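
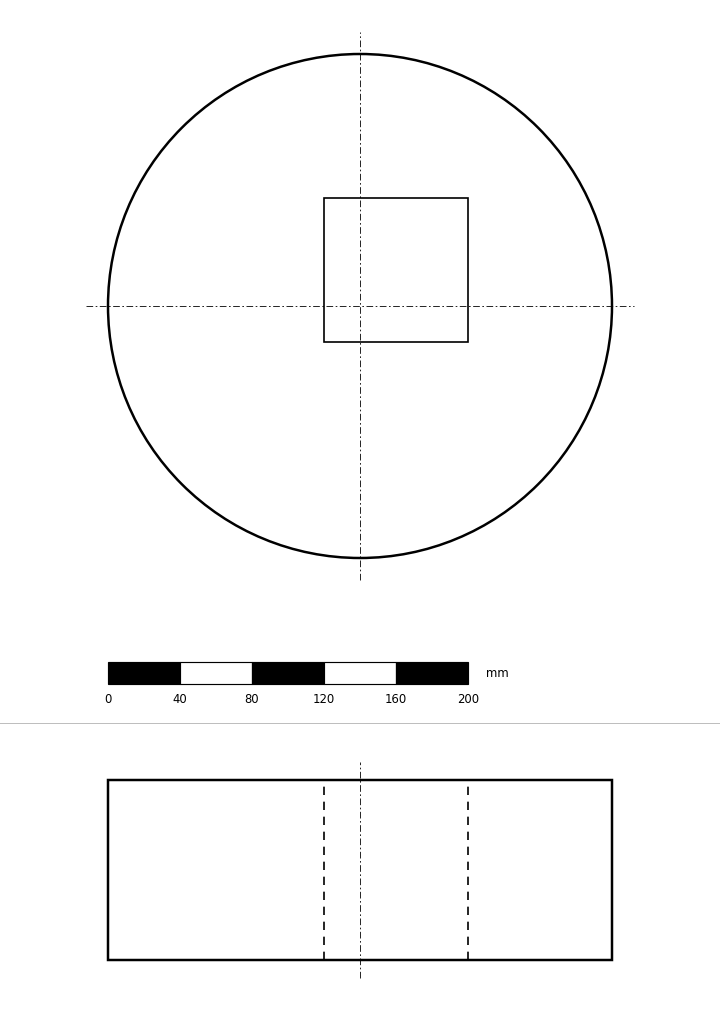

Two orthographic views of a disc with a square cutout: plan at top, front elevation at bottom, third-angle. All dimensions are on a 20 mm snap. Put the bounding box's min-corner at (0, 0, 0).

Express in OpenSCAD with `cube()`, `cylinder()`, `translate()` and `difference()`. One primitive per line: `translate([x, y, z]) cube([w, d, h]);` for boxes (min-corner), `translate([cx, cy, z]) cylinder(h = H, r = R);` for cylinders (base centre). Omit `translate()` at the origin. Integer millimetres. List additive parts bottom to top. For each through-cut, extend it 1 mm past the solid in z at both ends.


difference() {
  translate([140, 140, 0]) cylinder(h = 100, r = 140);
  translate([120, 120, -1]) cube([80, 80, 102]);
}


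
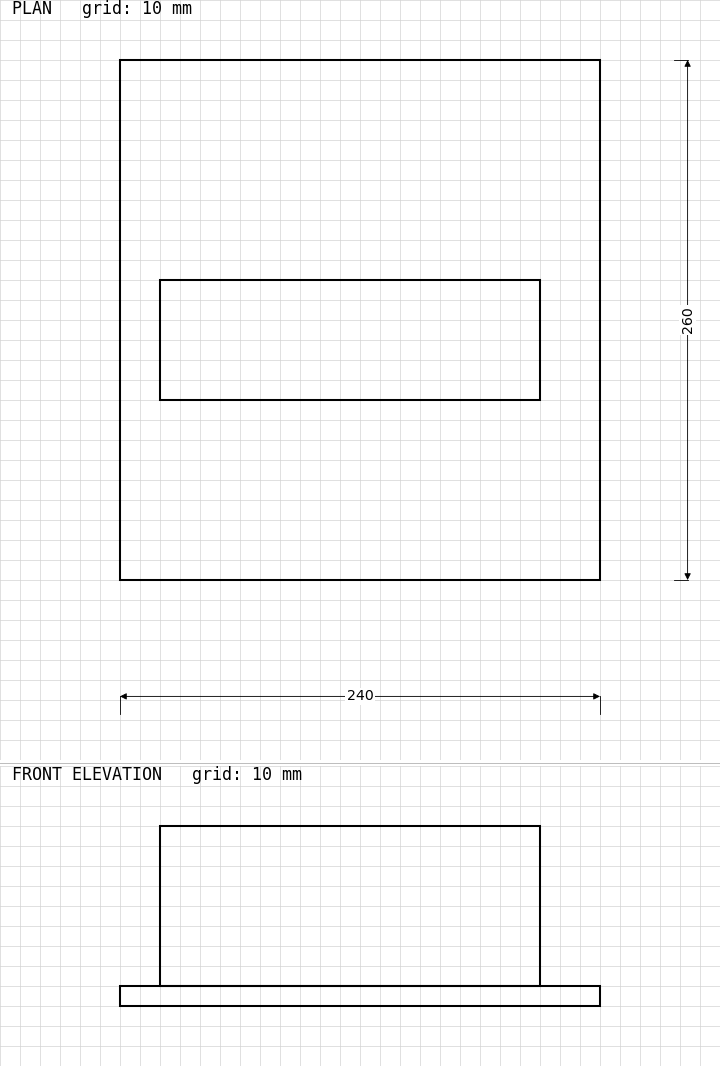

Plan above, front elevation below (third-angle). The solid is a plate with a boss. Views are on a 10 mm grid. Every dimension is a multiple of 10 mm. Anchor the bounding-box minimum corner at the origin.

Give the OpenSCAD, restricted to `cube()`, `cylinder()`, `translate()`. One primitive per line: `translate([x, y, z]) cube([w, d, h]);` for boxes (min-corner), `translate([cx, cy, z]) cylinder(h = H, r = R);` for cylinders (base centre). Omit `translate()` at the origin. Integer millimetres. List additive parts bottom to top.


cube([240, 260, 10]);
translate([20, 90, 10]) cube([190, 60, 80]);


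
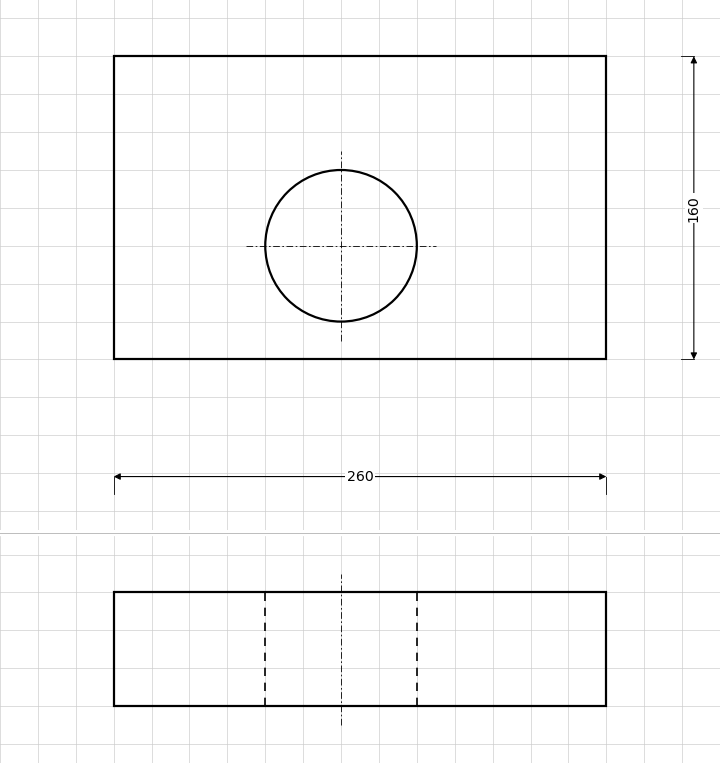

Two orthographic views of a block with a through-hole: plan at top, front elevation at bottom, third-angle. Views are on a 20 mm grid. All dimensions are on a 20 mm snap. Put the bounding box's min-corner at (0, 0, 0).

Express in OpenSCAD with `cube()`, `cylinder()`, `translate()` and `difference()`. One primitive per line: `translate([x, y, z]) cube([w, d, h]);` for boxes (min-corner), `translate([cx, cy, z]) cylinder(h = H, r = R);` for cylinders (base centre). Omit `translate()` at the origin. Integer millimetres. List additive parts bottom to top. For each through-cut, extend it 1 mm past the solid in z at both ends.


difference() {
  cube([260, 160, 60]);
  translate([120, 60, -1]) cylinder(h = 62, r = 40);
}


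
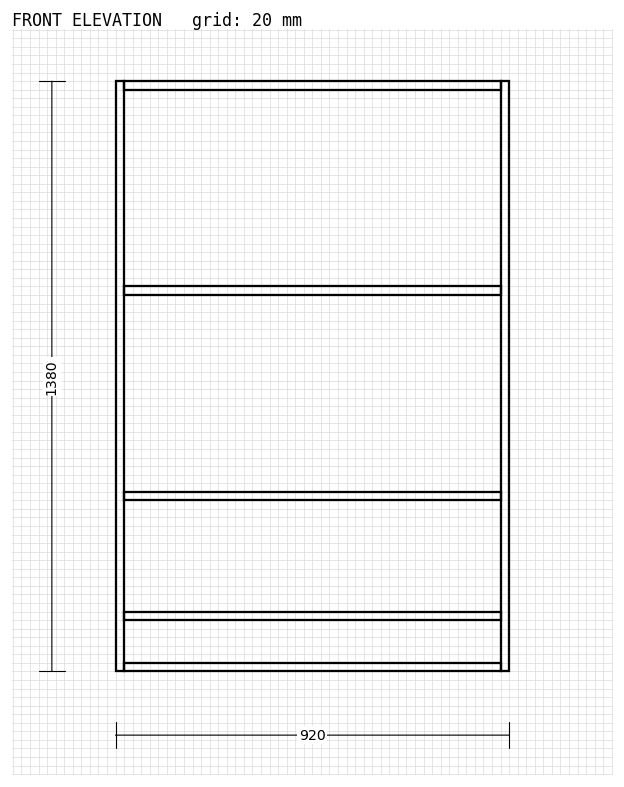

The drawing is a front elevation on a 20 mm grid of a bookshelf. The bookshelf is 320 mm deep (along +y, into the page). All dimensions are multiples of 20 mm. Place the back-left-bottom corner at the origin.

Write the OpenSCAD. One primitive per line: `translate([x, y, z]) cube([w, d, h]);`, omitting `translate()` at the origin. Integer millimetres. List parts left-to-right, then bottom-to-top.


cube([20, 320, 1380]);
translate([20, 0, 0]) cube([880, 320, 20]);
translate([20, 0, 120]) cube([880, 320, 20]);
translate([20, 0, 400]) cube([880, 320, 20]);
translate([20, 0, 880]) cube([880, 320, 20]);
translate([20, 0, 1360]) cube([880, 320, 20]);
translate([900, 0, 0]) cube([20, 320, 1380]);


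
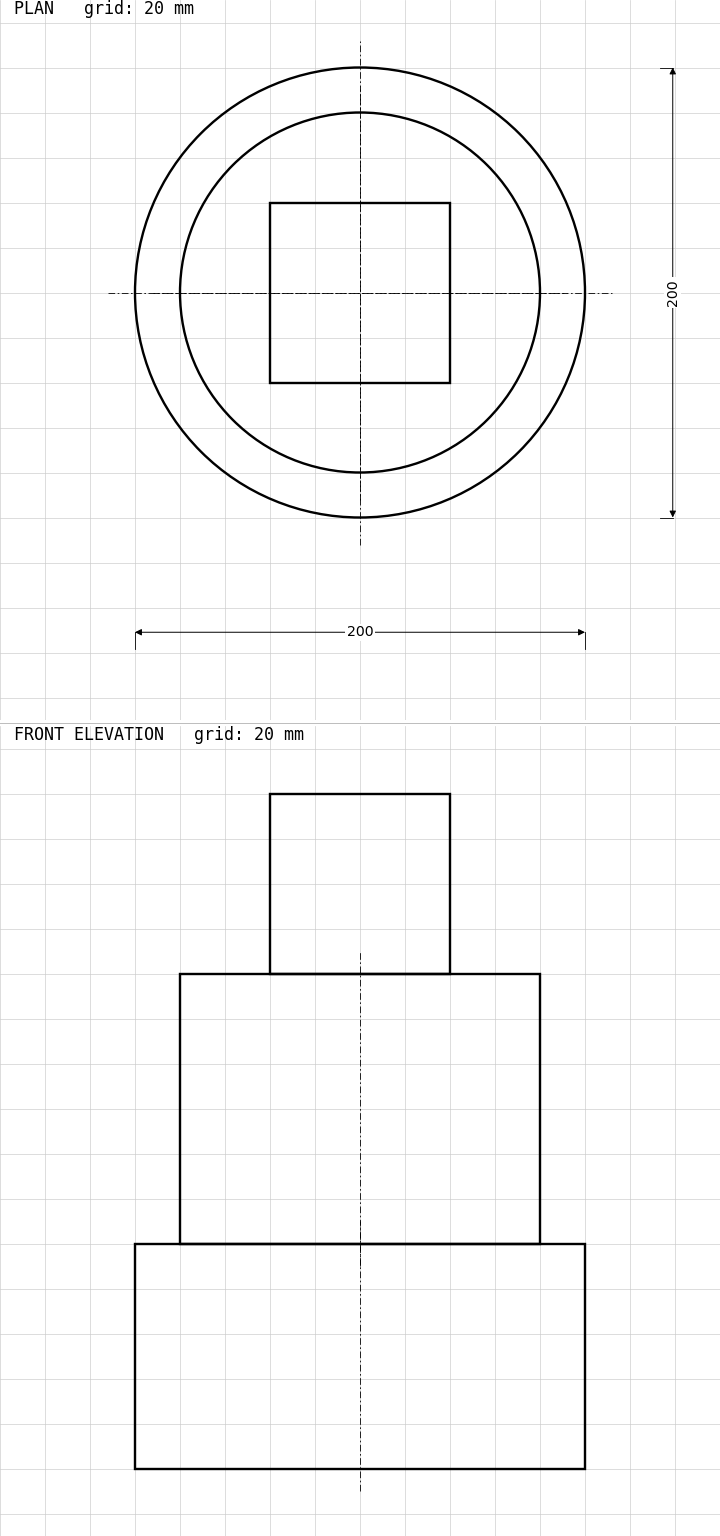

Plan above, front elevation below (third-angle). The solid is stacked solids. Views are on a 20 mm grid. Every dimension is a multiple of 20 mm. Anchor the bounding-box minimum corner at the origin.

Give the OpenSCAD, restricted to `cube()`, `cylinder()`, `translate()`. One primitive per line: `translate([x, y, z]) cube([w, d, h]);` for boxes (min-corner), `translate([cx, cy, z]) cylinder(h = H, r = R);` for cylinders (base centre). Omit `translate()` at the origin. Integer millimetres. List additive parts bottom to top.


translate([100, 100, 0]) cylinder(h = 100, r = 100);
translate([100, 100, 100]) cylinder(h = 120, r = 80);
translate([60, 60, 220]) cube([80, 80, 80]);


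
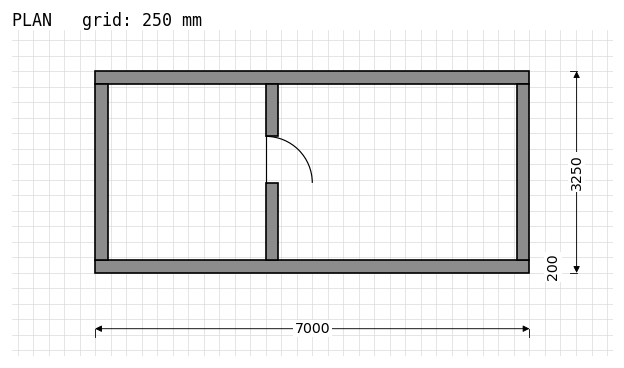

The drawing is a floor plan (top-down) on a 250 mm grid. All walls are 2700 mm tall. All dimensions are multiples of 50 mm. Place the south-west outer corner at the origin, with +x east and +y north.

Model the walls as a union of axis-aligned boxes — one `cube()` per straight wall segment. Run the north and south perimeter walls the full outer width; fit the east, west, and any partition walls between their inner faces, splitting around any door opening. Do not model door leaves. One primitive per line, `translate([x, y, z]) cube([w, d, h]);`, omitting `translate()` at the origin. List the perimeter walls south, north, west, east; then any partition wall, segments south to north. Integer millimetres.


cube([7000, 200, 2700]);
translate([0, 3050, 0]) cube([7000, 200, 2700]);
translate([0, 200, 0]) cube([200, 2850, 2700]);
translate([6800, 200, 0]) cube([200, 2850, 2700]);
translate([2750, 200, 0]) cube([200, 1250, 2700]);
translate([2750, 2200, 0]) cube([200, 850, 2700]);


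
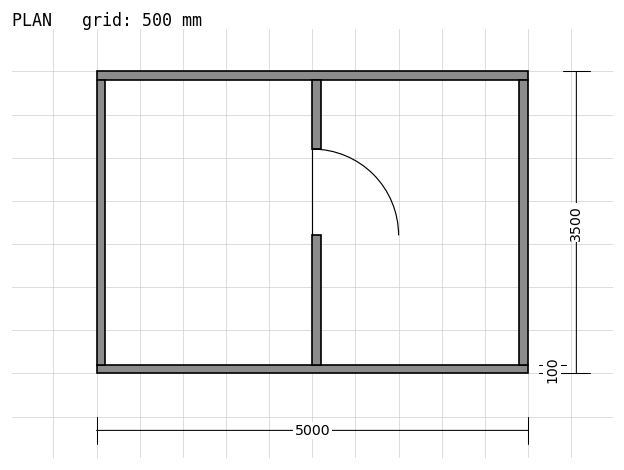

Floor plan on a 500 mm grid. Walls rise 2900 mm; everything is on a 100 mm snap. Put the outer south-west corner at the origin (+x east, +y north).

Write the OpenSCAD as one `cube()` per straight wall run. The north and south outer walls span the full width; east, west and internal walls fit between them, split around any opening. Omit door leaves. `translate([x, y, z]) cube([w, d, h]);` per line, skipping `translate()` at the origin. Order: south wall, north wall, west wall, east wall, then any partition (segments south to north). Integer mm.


cube([5000, 100, 2900]);
translate([0, 3400, 0]) cube([5000, 100, 2900]);
translate([0, 100, 0]) cube([100, 3300, 2900]);
translate([4900, 100, 0]) cube([100, 3300, 2900]);
translate([2500, 100, 0]) cube([100, 1500, 2900]);
translate([2500, 2600, 0]) cube([100, 800, 2900]);


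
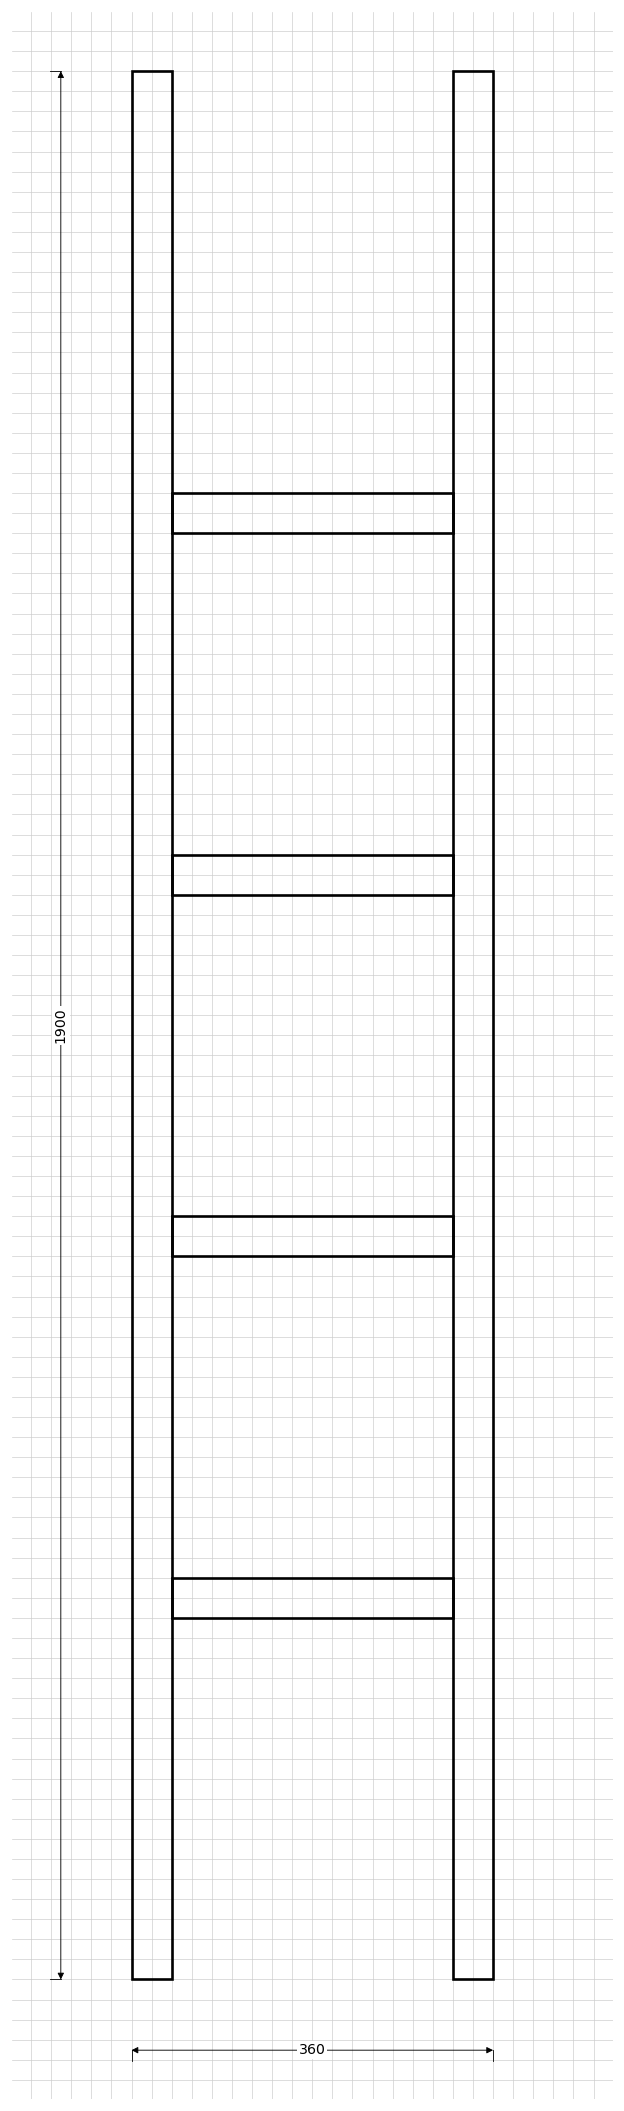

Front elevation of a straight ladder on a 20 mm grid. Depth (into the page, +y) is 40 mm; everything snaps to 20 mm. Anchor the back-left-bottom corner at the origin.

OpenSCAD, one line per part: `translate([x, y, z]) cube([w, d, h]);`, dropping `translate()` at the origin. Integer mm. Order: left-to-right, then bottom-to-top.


cube([40, 40, 1900]);
translate([40, 0, 360]) cube([280, 40, 40]);
translate([40, 0, 720]) cube([280, 40, 40]);
translate([40, 0, 1080]) cube([280, 40, 40]);
translate([40, 0, 1440]) cube([280, 40, 40]);
translate([320, 0, 0]) cube([40, 40, 1900]);


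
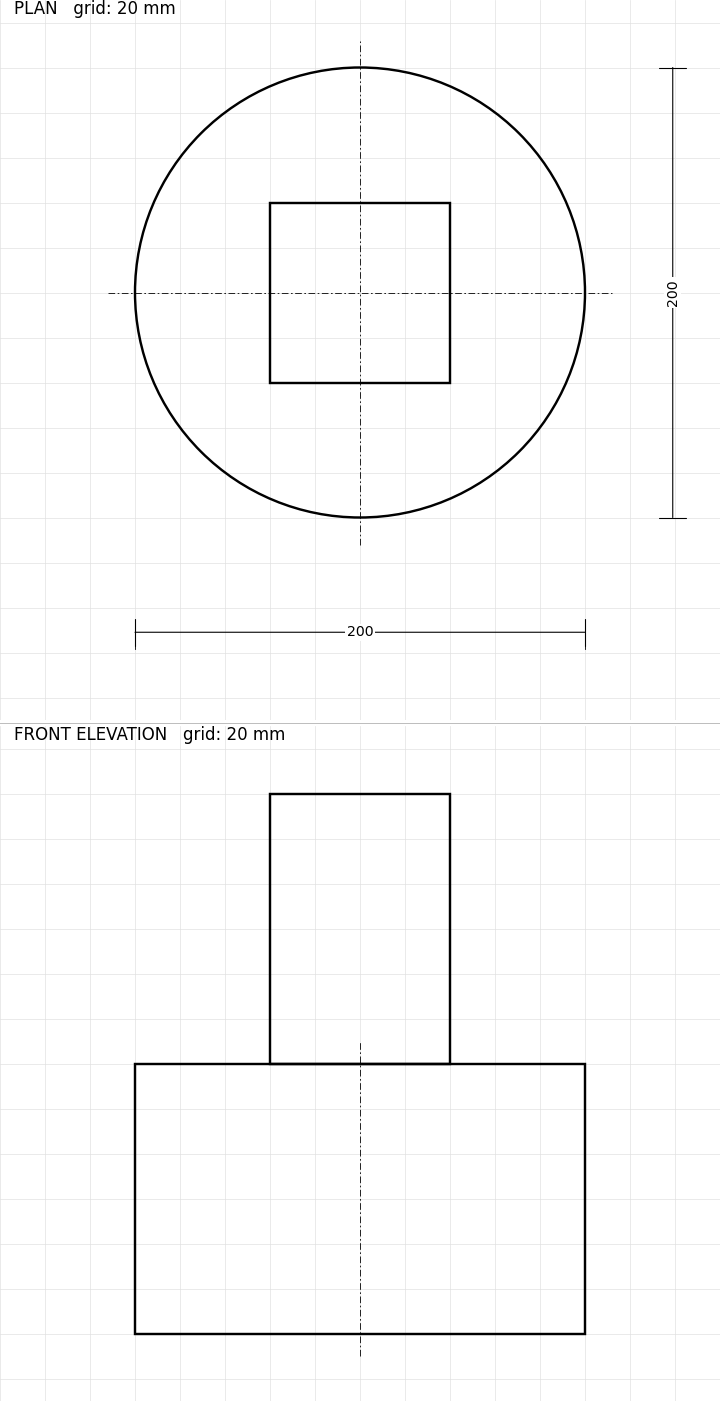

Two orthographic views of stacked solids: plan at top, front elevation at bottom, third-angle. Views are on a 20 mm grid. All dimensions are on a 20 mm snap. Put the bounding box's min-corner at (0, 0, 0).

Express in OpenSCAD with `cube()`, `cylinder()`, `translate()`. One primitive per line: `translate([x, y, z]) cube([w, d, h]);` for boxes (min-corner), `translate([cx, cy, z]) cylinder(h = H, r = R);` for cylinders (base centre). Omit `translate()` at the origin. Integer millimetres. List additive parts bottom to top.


translate([100, 100, 0]) cylinder(h = 120, r = 100);
translate([60, 60, 120]) cube([80, 80, 120]);


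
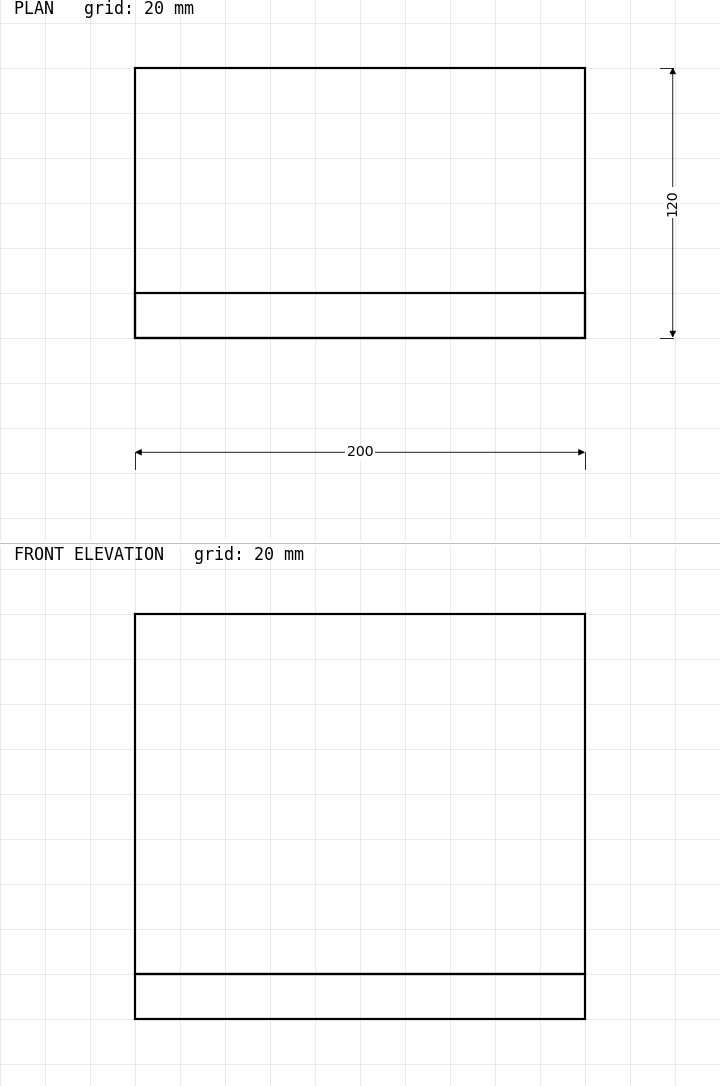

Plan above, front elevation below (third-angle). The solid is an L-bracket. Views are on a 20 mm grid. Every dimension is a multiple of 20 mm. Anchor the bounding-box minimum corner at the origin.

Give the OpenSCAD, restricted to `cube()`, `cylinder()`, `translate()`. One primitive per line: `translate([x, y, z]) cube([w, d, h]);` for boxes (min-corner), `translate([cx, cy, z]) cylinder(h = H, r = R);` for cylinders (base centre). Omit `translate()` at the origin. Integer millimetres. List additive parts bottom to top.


cube([200, 120, 20]);
translate([0, 0, 20]) cube([200, 20, 160]);


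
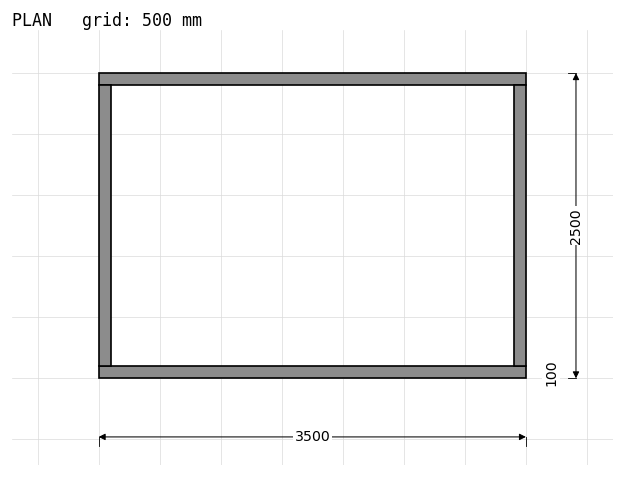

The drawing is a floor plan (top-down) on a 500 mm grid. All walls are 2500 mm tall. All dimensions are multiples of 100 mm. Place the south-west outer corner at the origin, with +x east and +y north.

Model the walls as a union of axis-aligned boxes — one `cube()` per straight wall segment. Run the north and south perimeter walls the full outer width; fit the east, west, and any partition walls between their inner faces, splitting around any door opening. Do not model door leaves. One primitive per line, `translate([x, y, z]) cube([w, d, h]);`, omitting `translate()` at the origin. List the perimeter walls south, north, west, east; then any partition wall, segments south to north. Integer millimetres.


cube([3500, 100, 2500]);
translate([0, 2400, 0]) cube([3500, 100, 2500]);
translate([0, 100, 0]) cube([100, 2300, 2500]);
translate([3400, 100, 0]) cube([100, 2300, 2500]);


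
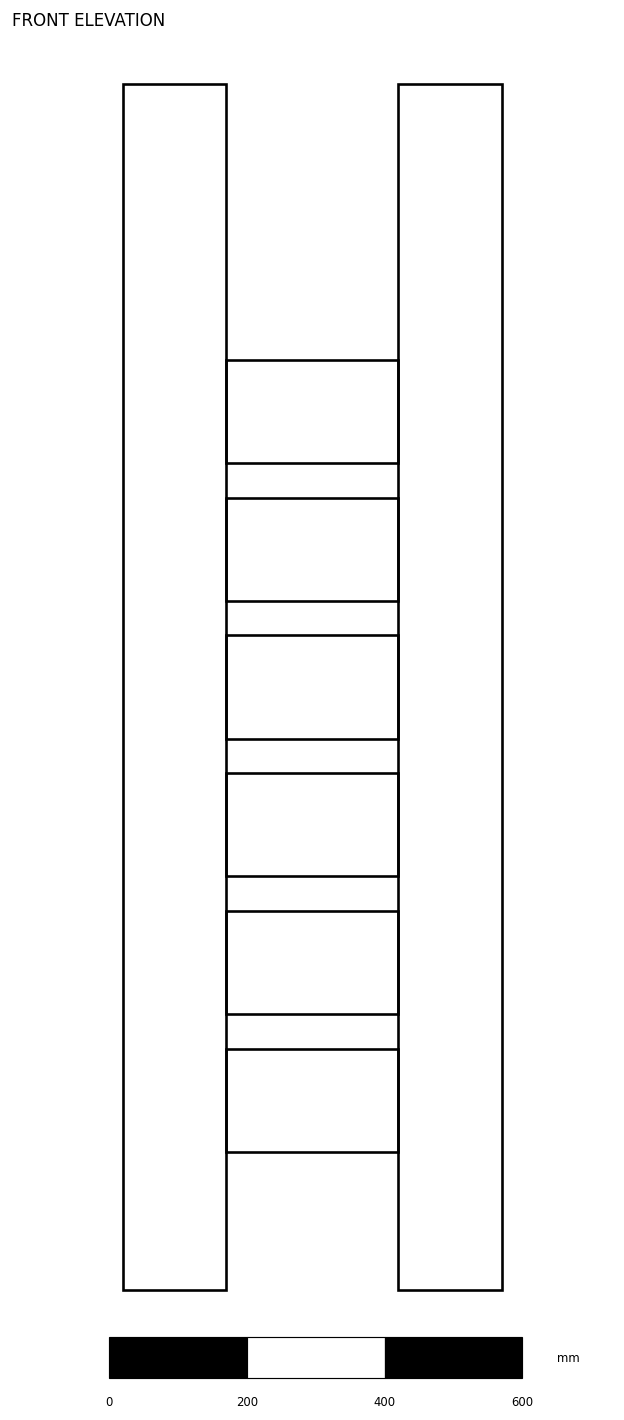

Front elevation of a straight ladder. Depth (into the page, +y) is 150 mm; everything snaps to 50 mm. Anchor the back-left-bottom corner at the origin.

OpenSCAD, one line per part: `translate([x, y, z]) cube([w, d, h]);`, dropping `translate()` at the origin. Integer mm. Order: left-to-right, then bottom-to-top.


cube([150, 150, 1750]);
translate([150, 0, 200]) cube([250, 150, 150]);
translate([150, 0, 400]) cube([250, 150, 150]);
translate([150, 0, 600]) cube([250, 150, 150]);
translate([150, 0, 800]) cube([250, 150, 150]);
translate([150, 0, 1000]) cube([250, 150, 150]);
translate([150, 0, 1200]) cube([250, 150, 150]);
translate([400, 0, 0]) cube([150, 150, 1750]);


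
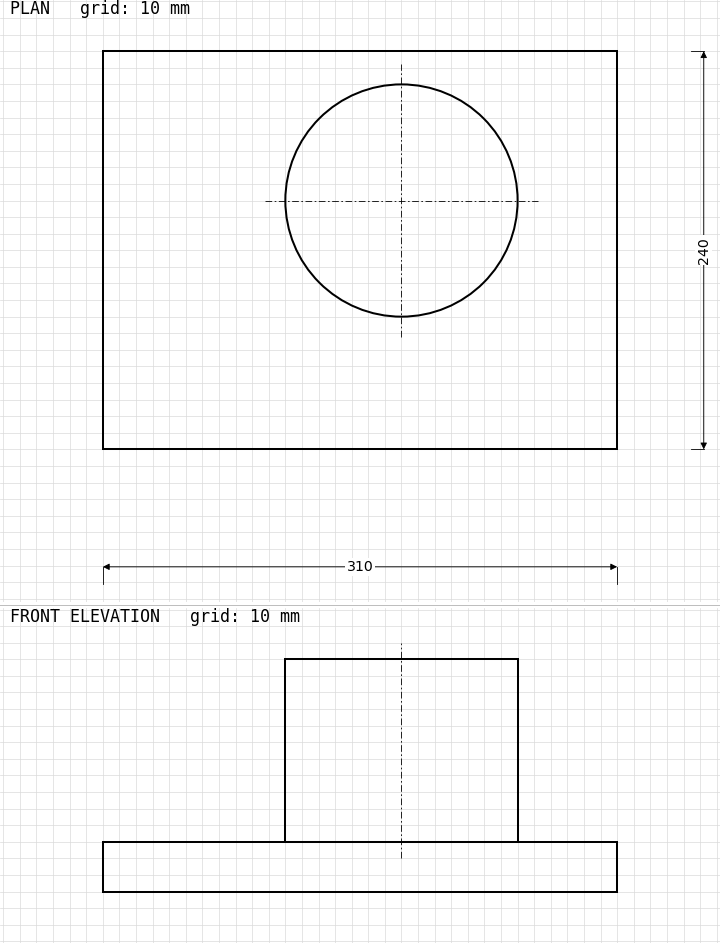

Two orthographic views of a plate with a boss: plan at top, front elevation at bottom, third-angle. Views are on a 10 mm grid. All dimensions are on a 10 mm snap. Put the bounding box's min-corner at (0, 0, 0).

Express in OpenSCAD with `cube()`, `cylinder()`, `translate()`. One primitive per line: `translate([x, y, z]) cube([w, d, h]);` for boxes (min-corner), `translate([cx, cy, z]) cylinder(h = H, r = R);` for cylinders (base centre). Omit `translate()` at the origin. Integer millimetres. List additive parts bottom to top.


cube([310, 240, 30]);
translate([180, 150, 30]) cylinder(h = 110, r = 70);


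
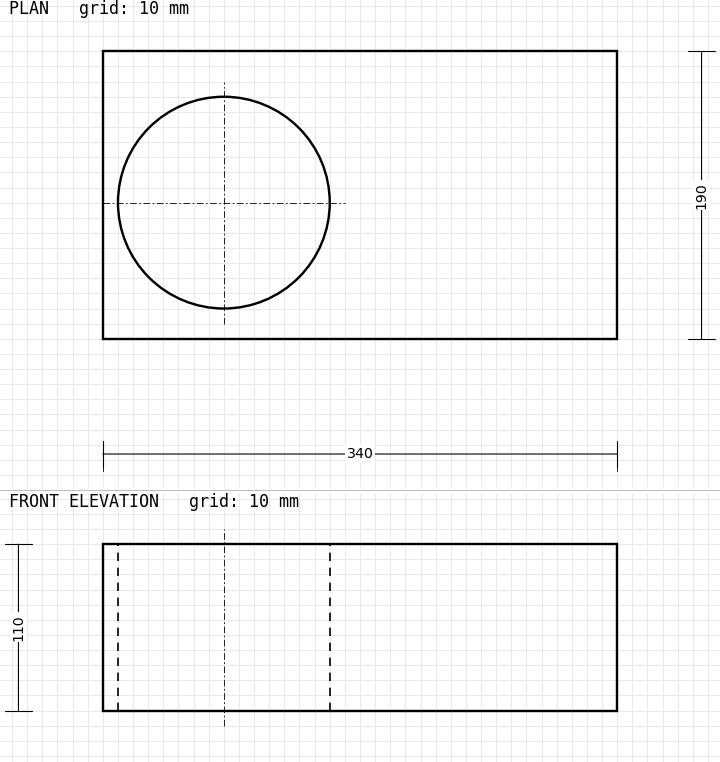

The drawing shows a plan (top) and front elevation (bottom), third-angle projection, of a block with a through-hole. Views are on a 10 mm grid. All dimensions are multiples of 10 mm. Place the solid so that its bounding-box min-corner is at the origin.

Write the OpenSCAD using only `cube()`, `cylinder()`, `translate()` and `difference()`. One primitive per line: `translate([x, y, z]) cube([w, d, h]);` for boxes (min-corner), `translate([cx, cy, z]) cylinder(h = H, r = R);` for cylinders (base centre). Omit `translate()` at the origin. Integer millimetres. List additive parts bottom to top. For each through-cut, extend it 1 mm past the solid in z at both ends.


difference() {
  cube([340, 190, 110]);
  translate([80, 90, -1]) cylinder(h = 112, r = 70);
}


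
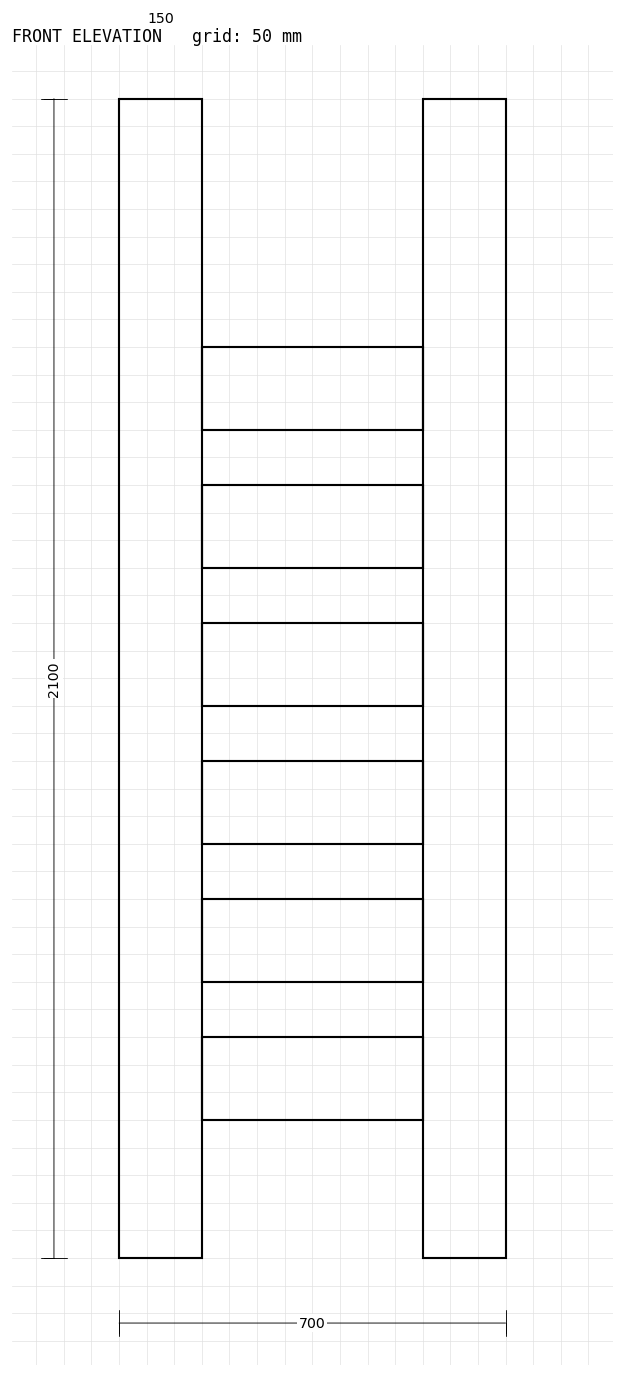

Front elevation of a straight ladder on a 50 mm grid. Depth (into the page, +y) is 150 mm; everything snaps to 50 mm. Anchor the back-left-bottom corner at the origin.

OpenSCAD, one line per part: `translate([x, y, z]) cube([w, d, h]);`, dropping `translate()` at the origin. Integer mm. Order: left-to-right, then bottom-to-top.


cube([150, 150, 2100]);
translate([150, 0, 250]) cube([400, 150, 150]);
translate([150, 0, 500]) cube([400, 150, 150]);
translate([150, 0, 750]) cube([400, 150, 150]);
translate([150, 0, 1000]) cube([400, 150, 150]);
translate([150, 0, 1250]) cube([400, 150, 150]);
translate([150, 0, 1500]) cube([400, 150, 150]);
translate([550, 0, 0]) cube([150, 150, 2100]);


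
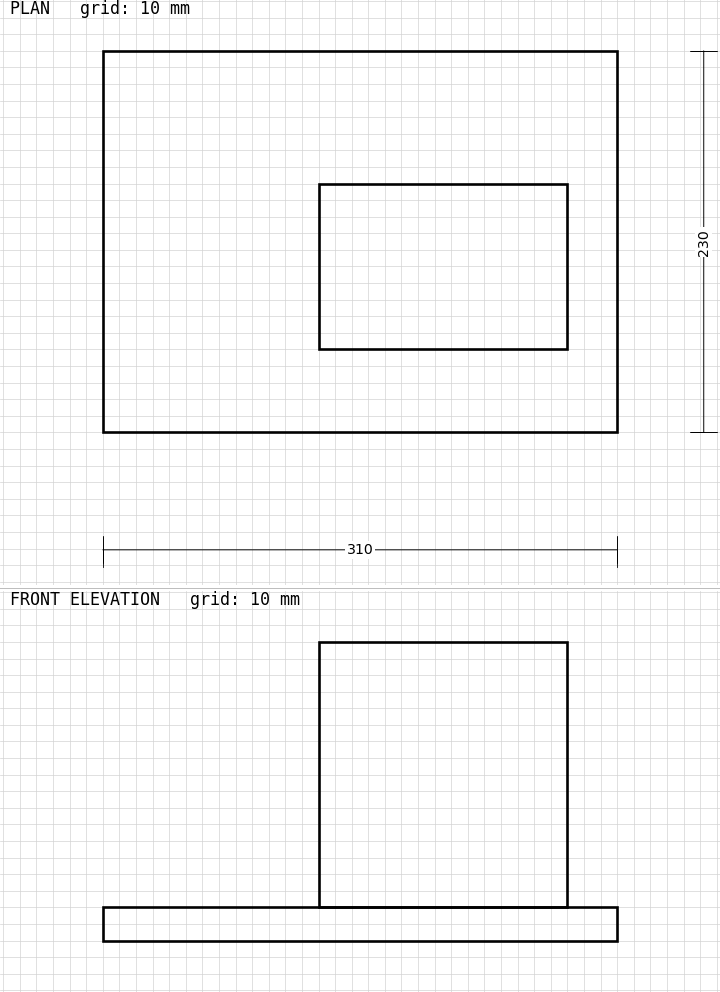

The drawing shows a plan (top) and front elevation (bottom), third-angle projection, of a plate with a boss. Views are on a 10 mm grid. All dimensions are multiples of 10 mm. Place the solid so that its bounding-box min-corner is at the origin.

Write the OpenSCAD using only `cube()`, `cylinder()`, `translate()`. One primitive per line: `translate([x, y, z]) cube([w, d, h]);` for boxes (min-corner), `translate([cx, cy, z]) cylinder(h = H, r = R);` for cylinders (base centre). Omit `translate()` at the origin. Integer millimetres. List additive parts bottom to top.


cube([310, 230, 20]);
translate([130, 50, 20]) cube([150, 100, 160]);


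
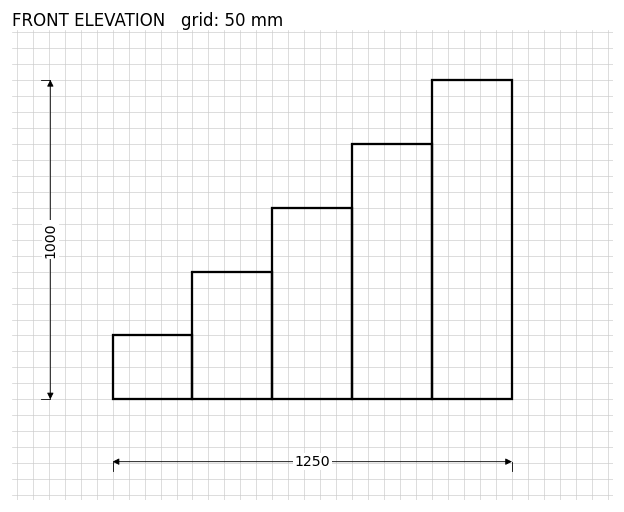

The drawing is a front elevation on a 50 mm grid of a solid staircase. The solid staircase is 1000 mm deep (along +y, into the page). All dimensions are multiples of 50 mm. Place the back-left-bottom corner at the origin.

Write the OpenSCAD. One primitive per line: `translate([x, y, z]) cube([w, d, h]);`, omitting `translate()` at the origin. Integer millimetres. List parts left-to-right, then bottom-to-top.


cube([250, 1000, 200]);
translate([250, 0, 0]) cube([250, 1000, 400]);
translate([500, 0, 0]) cube([250, 1000, 600]);
translate([750, 0, 0]) cube([250, 1000, 800]);
translate([1000, 0, 0]) cube([250, 1000, 1000]);


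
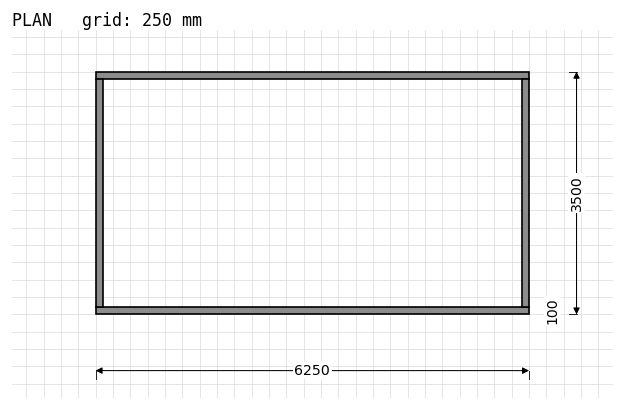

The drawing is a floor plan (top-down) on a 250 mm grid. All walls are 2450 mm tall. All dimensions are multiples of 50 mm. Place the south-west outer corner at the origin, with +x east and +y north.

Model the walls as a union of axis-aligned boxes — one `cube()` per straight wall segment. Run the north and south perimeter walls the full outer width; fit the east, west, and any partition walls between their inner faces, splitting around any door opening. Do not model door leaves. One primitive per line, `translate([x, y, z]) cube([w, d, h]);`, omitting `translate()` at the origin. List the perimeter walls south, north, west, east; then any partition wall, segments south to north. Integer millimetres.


cube([6250, 100, 2450]);
translate([0, 3400, 0]) cube([6250, 100, 2450]);
translate([0, 100, 0]) cube([100, 3300, 2450]);
translate([6150, 100, 0]) cube([100, 3300, 2450]);


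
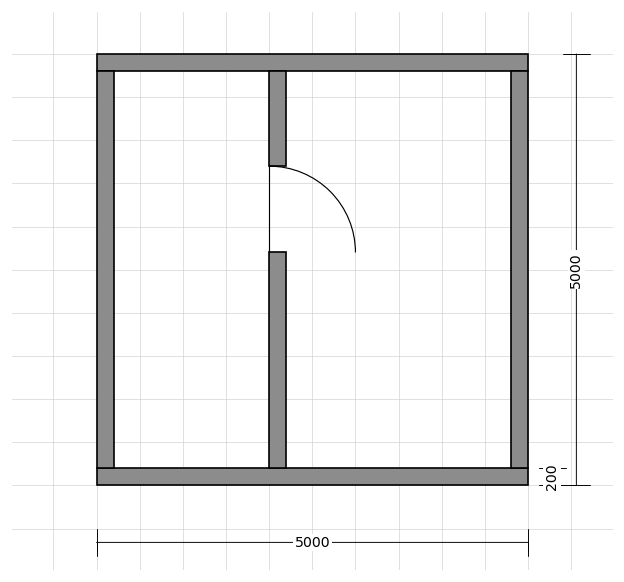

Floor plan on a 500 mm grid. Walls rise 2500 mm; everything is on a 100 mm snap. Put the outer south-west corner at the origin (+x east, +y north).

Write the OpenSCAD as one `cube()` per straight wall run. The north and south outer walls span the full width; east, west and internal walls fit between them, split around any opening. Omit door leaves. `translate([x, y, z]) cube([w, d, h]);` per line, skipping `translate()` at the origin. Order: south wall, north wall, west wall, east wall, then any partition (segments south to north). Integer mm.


cube([5000, 200, 2500]);
translate([0, 4800, 0]) cube([5000, 200, 2500]);
translate([0, 200, 0]) cube([200, 4600, 2500]);
translate([4800, 200, 0]) cube([200, 4600, 2500]);
translate([2000, 200, 0]) cube([200, 2500, 2500]);
translate([2000, 3700, 0]) cube([200, 1100, 2500]);


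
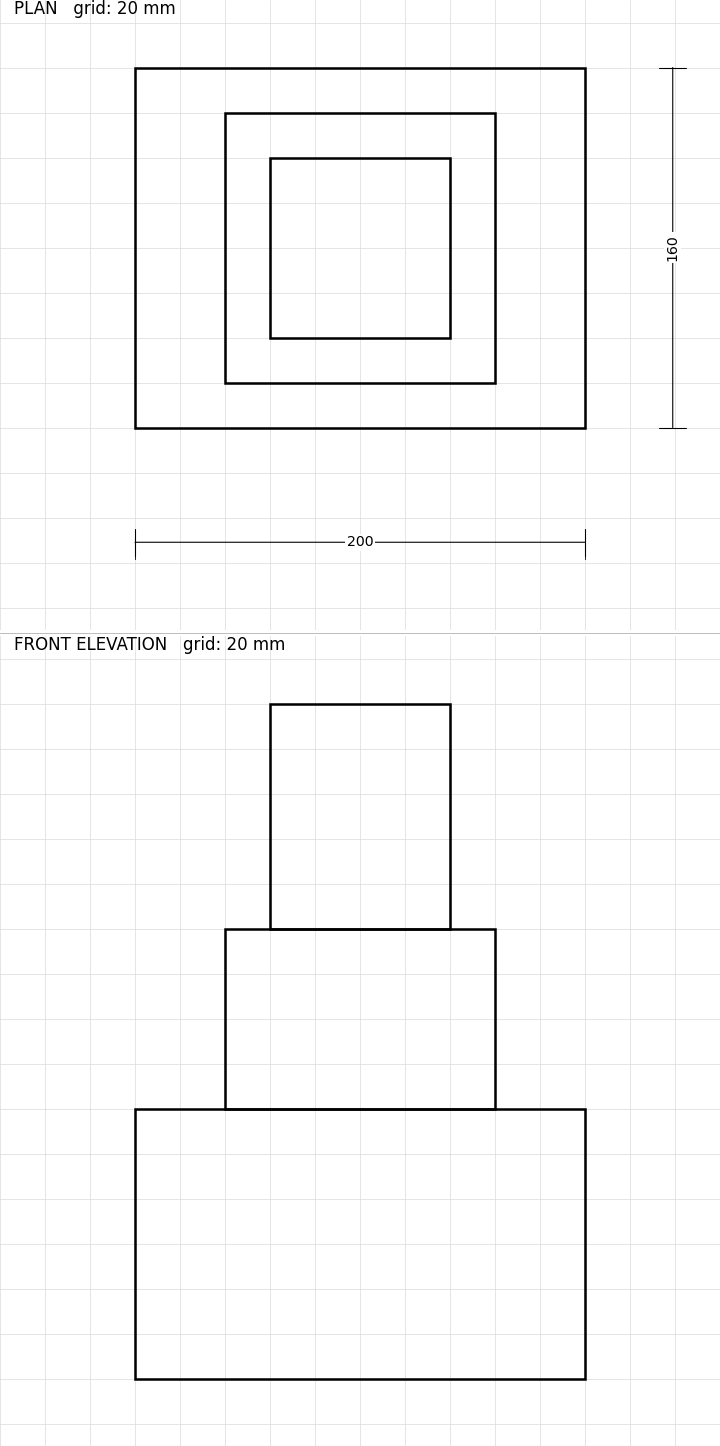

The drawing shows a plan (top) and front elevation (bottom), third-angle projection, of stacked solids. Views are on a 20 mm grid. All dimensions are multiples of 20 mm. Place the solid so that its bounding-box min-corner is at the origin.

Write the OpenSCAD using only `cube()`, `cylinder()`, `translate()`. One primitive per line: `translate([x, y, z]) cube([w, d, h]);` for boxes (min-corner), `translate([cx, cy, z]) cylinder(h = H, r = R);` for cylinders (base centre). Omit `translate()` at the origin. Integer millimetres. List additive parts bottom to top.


cube([200, 160, 120]);
translate([40, 20, 120]) cube([120, 120, 80]);
translate([60, 40, 200]) cube([80, 80, 100]);


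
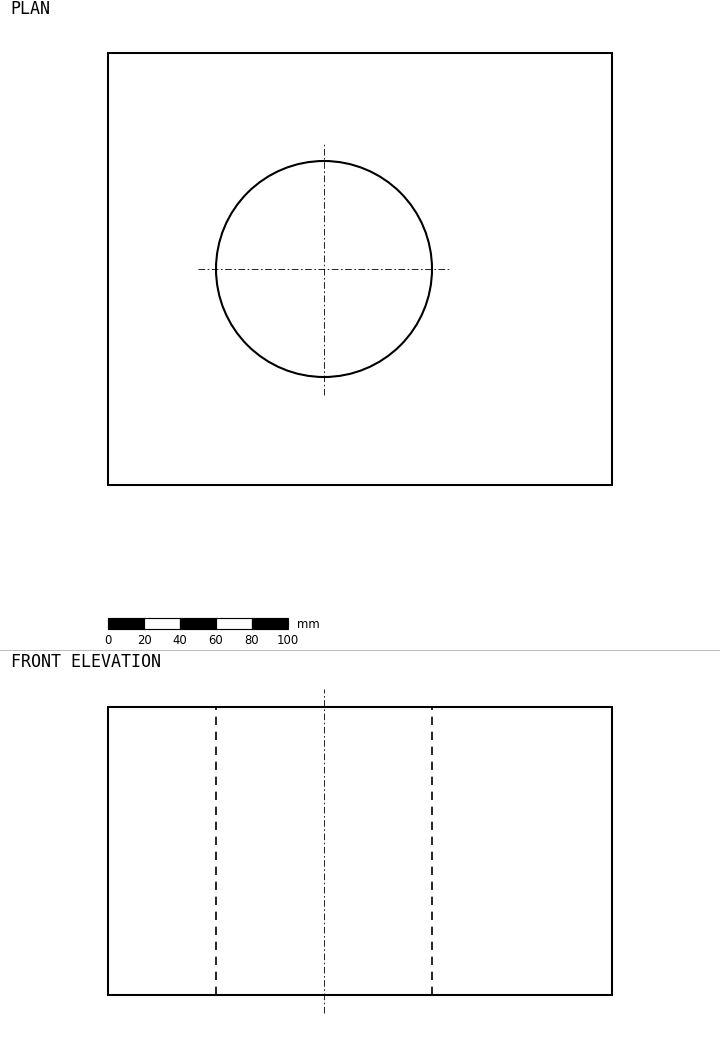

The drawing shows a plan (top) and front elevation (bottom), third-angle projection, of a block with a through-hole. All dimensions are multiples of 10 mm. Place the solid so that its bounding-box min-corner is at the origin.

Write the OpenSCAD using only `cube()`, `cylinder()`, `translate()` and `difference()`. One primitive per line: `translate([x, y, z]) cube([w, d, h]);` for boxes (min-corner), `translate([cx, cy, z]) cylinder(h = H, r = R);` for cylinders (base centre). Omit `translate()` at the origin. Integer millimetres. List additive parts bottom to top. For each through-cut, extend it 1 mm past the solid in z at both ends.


difference() {
  cube([280, 240, 160]);
  translate([120, 120, -1]) cylinder(h = 162, r = 60);
}


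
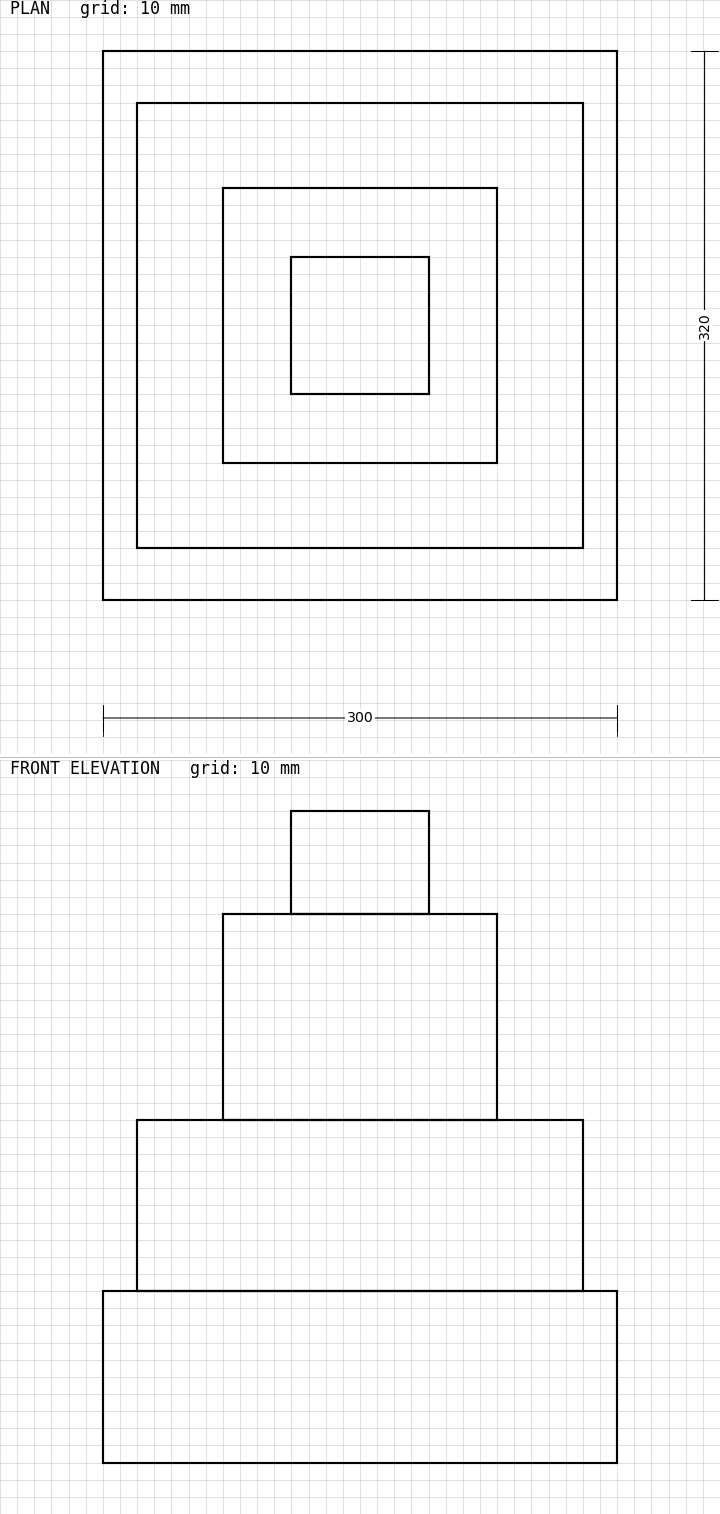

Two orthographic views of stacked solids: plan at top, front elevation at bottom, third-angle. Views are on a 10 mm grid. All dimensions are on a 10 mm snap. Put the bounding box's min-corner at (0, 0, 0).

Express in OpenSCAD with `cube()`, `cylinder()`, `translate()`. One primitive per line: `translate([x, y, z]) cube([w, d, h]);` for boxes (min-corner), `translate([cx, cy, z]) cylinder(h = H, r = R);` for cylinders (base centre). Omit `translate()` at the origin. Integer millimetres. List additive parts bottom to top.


cube([300, 320, 100]);
translate([20, 30, 100]) cube([260, 260, 100]);
translate([70, 80, 200]) cube([160, 160, 120]);
translate([110, 120, 320]) cube([80, 80, 60]);


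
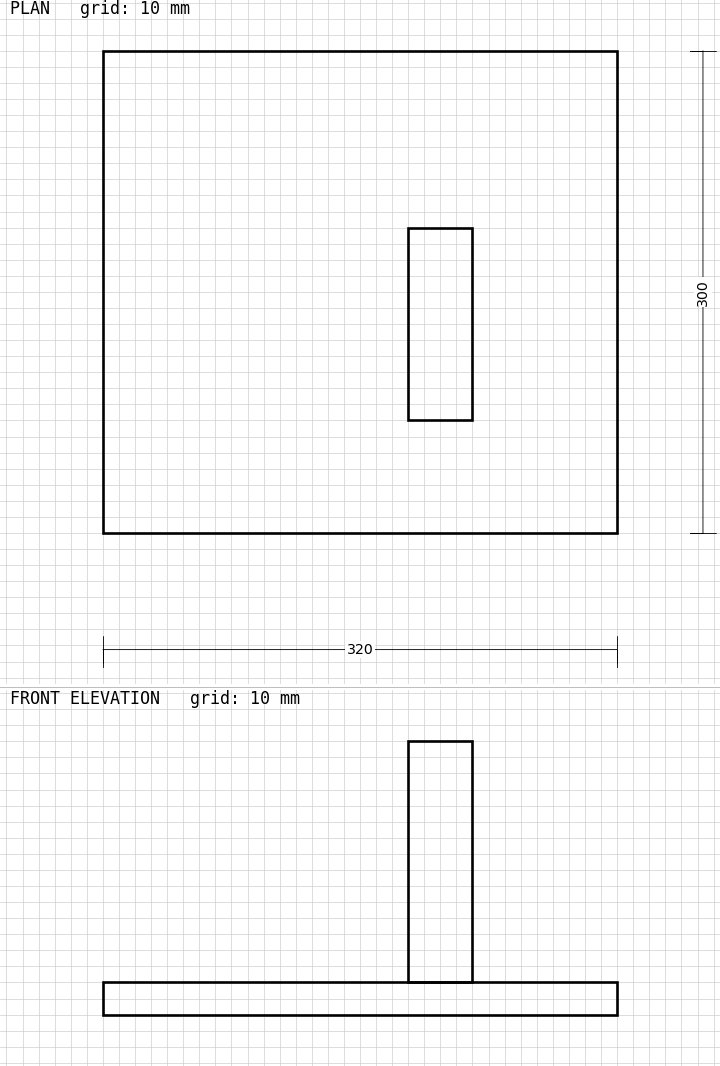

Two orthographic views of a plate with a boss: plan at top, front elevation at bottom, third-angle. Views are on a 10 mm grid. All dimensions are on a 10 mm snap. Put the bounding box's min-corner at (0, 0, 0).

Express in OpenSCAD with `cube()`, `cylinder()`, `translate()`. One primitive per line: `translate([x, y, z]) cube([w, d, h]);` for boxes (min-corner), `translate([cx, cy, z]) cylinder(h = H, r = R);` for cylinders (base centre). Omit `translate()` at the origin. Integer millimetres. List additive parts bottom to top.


cube([320, 300, 20]);
translate([190, 70, 20]) cube([40, 120, 150]);


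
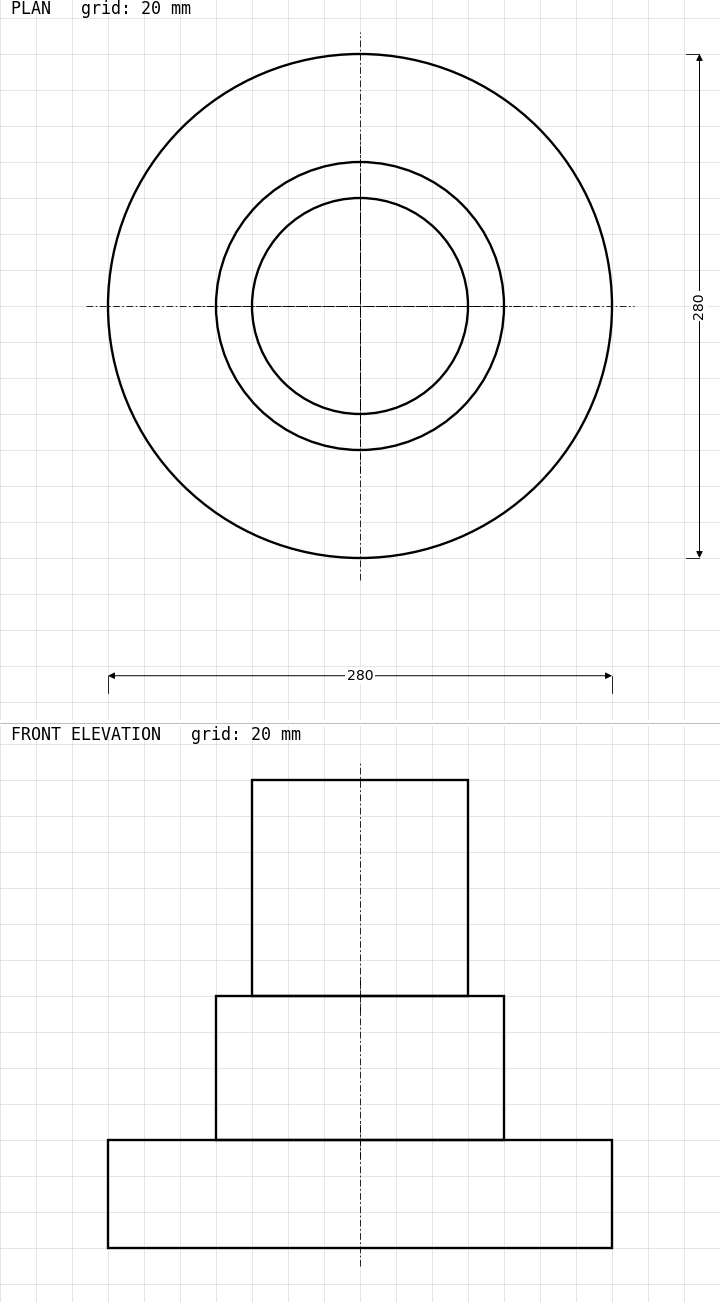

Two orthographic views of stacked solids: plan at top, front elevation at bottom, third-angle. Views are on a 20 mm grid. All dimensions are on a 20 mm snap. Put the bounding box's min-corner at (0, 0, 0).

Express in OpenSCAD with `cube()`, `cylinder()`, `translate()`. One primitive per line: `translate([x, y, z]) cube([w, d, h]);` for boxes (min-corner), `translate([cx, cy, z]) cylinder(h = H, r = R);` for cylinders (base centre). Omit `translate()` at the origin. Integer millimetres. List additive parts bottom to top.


translate([140, 140, 0]) cylinder(h = 60, r = 140);
translate([140, 140, 60]) cylinder(h = 80, r = 80);
translate([140, 140, 140]) cylinder(h = 120, r = 60);


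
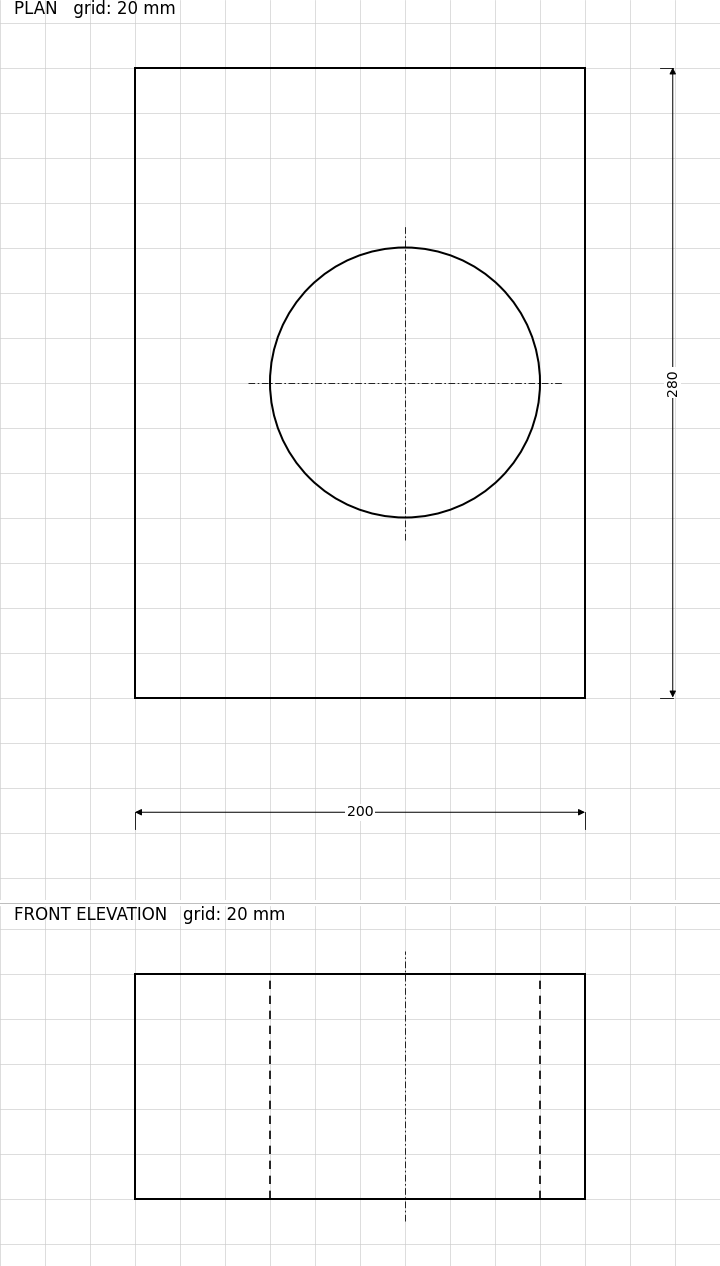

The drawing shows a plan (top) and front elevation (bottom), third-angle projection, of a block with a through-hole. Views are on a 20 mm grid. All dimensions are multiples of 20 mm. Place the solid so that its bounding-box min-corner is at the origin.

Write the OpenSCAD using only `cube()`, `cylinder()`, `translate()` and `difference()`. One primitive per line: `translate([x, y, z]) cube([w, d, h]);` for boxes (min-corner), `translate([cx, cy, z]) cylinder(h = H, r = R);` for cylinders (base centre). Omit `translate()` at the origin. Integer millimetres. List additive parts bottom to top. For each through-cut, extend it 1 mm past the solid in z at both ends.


difference() {
  cube([200, 280, 100]);
  translate([120, 140, -1]) cylinder(h = 102, r = 60);
}


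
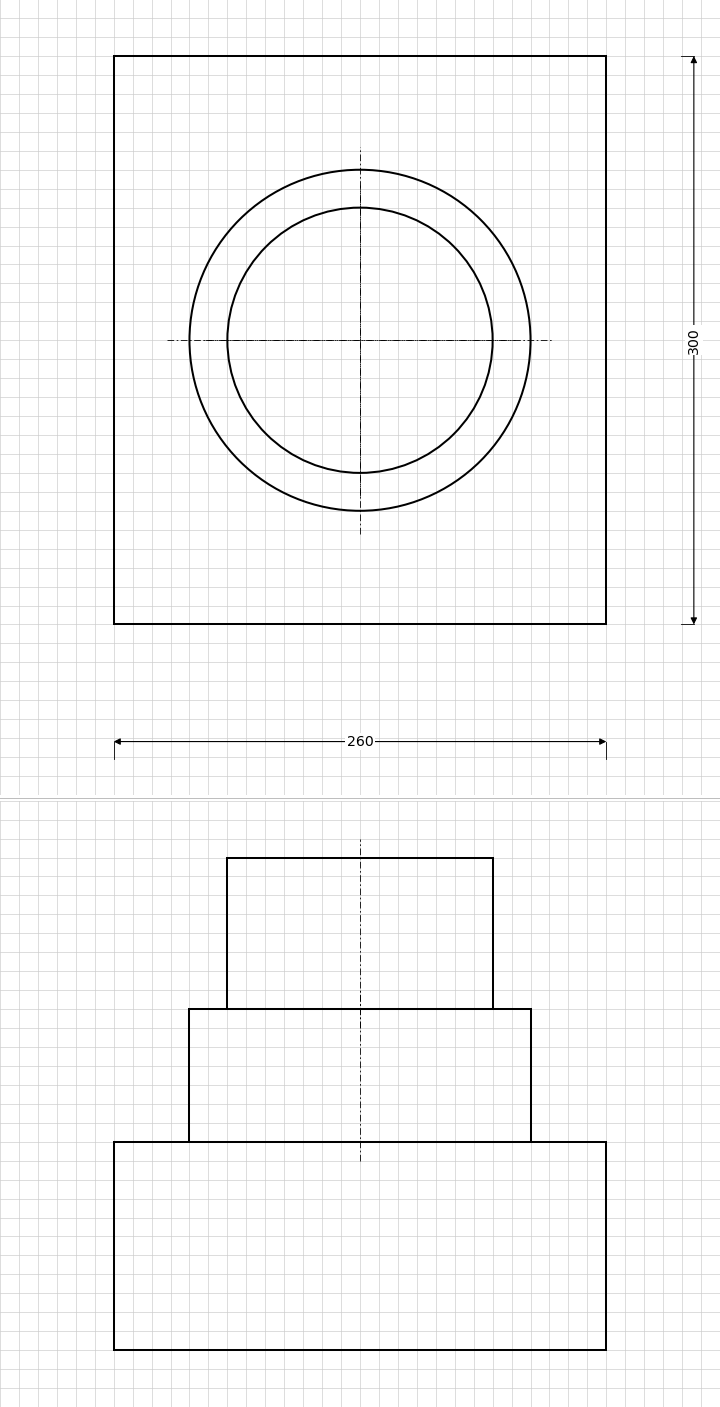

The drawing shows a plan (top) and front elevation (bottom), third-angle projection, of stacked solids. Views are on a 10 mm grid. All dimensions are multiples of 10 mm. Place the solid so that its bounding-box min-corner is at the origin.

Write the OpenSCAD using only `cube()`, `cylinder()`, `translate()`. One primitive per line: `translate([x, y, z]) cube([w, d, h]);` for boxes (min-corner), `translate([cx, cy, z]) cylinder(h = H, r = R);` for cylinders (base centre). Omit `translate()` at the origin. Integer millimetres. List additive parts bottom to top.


cube([260, 300, 110]);
translate([130, 150, 110]) cylinder(h = 70, r = 90);
translate([130, 150, 180]) cylinder(h = 80, r = 70);


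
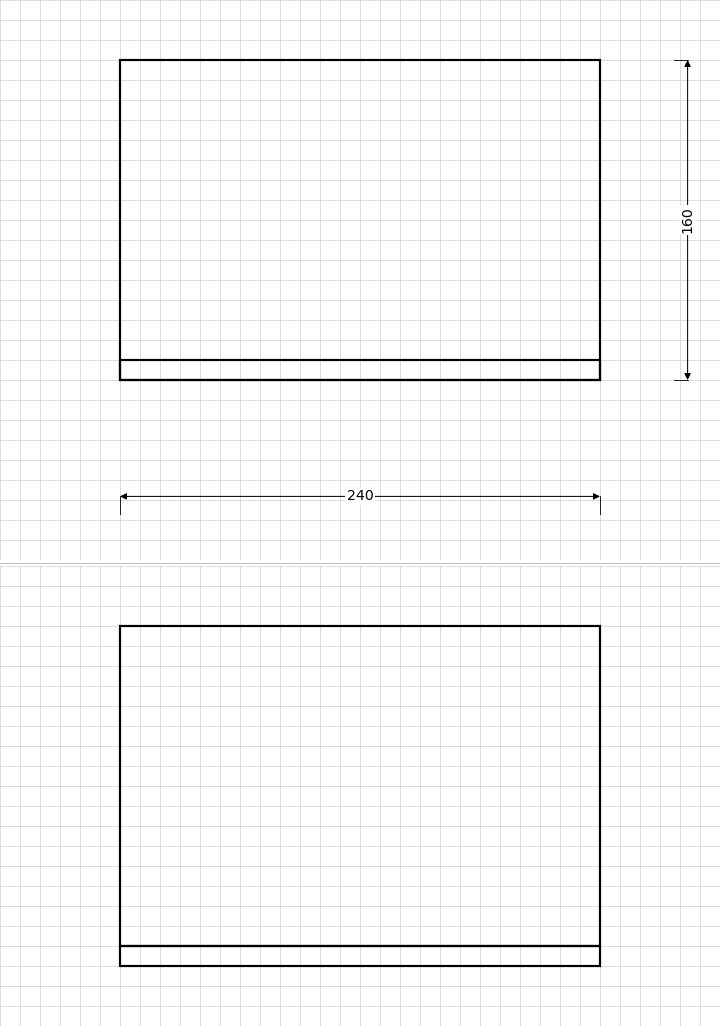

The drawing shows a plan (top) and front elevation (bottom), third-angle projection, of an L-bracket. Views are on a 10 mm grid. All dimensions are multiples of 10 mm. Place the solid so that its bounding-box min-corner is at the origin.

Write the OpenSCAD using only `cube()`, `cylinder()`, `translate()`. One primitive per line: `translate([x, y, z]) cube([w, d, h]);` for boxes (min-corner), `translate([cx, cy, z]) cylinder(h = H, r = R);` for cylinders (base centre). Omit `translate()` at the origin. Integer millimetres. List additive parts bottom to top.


cube([240, 160, 10]);
translate([0, 0, 10]) cube([240, 10, 160]);


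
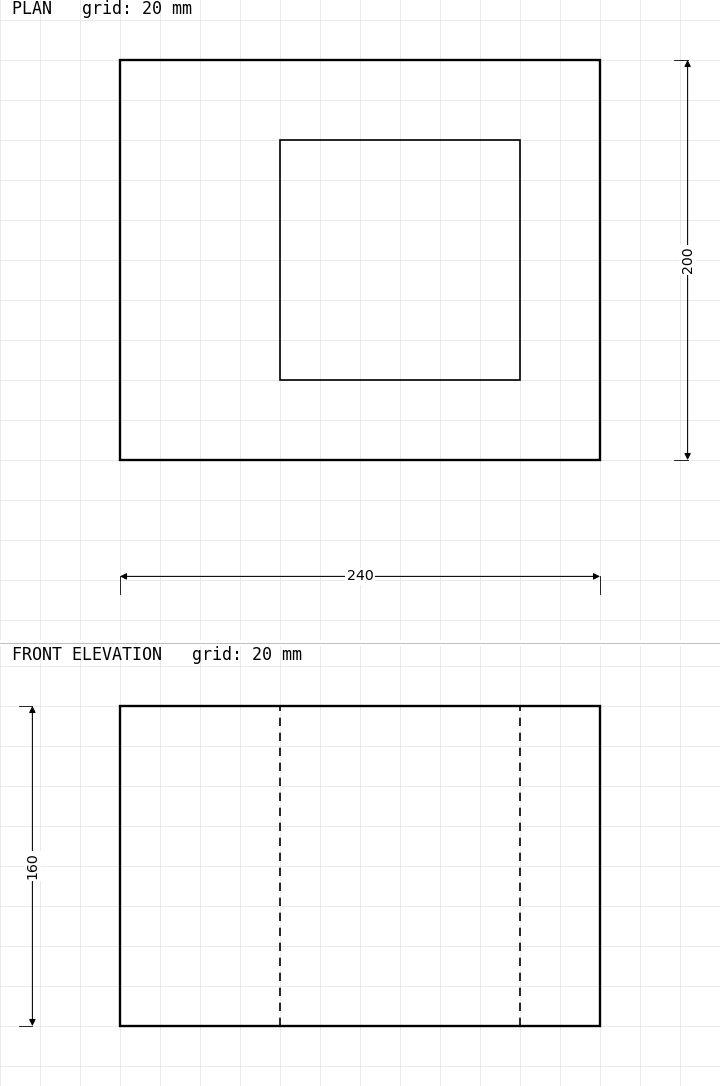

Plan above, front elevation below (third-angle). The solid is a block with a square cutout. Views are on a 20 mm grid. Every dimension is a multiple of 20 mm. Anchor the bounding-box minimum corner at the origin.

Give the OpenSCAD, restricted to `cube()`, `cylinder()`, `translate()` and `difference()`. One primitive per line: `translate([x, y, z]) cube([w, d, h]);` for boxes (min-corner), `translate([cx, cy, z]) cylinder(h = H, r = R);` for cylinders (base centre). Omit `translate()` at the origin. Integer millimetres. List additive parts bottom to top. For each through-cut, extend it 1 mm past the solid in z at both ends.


difference() {
  cube([240, 200, 160]);
  translate([80, 40, -1]) cube([120, 120, 162]);
}


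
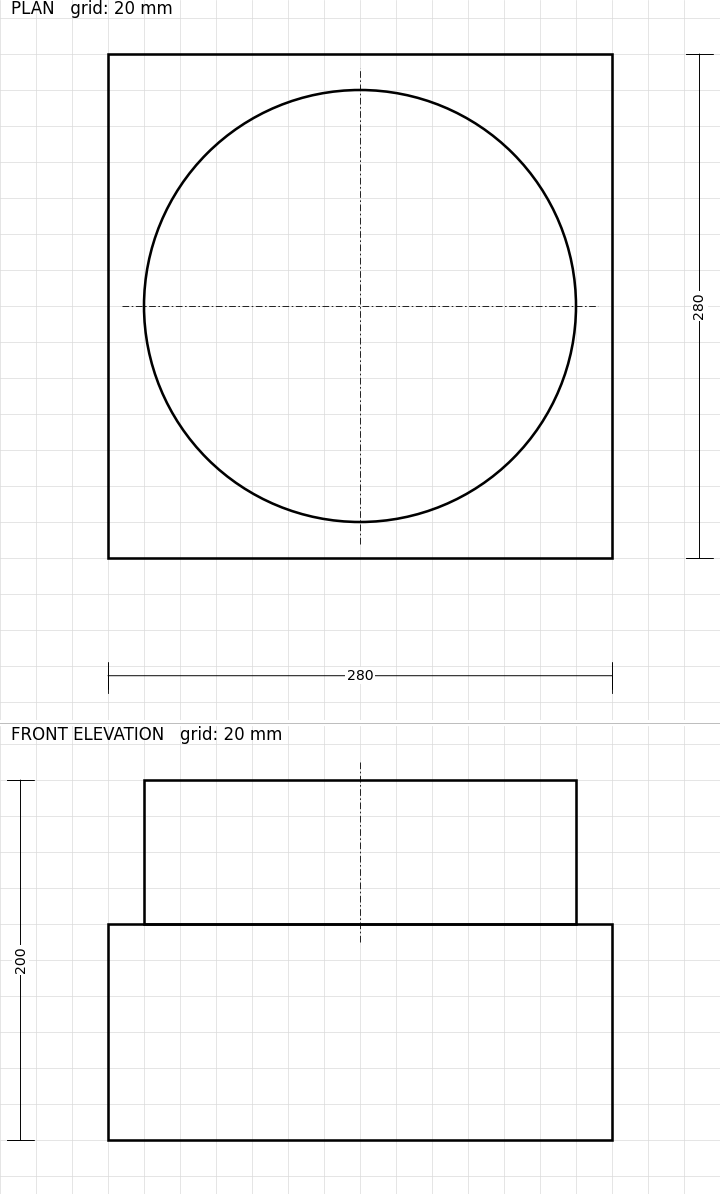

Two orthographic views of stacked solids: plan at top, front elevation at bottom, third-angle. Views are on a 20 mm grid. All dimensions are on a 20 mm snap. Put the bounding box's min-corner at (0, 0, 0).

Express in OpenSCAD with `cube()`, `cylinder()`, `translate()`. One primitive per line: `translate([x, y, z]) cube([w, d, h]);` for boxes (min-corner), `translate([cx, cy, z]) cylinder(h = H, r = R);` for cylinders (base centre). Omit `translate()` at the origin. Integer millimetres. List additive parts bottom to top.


cube([280, 280, 120]);
translate([140, 140, 120]) cylinder(h = 80, r = 120);


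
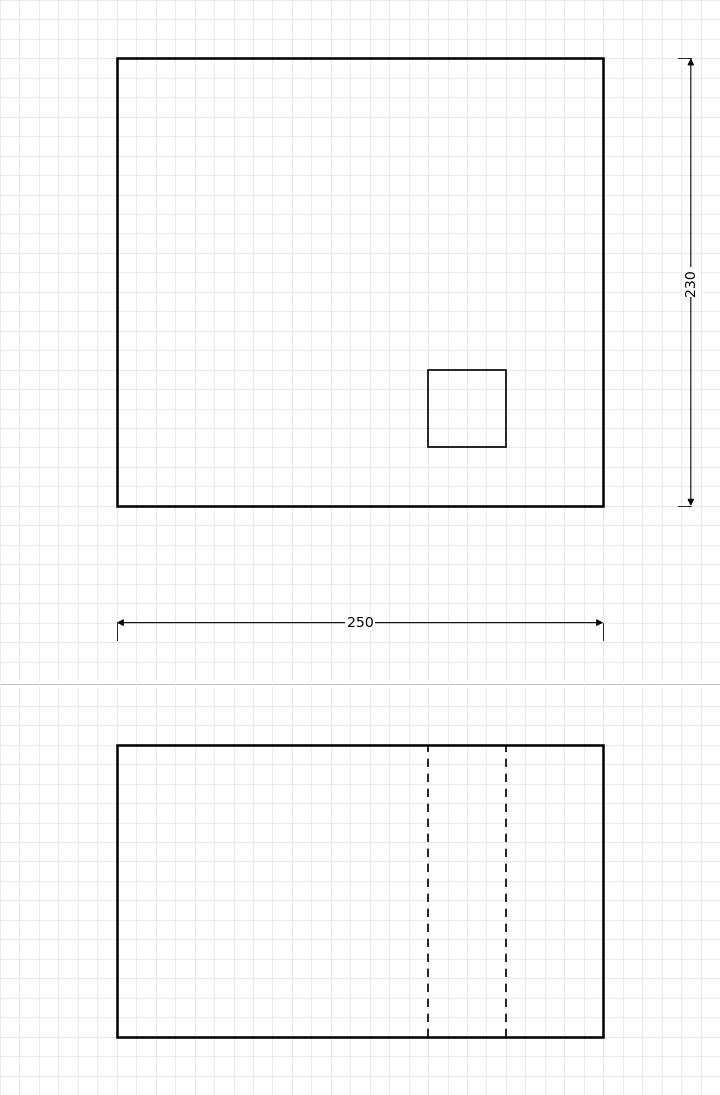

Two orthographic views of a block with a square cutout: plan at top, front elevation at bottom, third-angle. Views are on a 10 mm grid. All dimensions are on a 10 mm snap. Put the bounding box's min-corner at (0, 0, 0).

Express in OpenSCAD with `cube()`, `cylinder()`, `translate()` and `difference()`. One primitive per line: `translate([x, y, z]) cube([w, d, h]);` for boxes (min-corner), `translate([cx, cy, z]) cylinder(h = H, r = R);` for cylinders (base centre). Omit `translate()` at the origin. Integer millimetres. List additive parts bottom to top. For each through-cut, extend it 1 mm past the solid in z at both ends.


difference() {
  cube([250, 230, 150]);
  translate([160, 30, -1]) cube([40, 40, 152]);
}


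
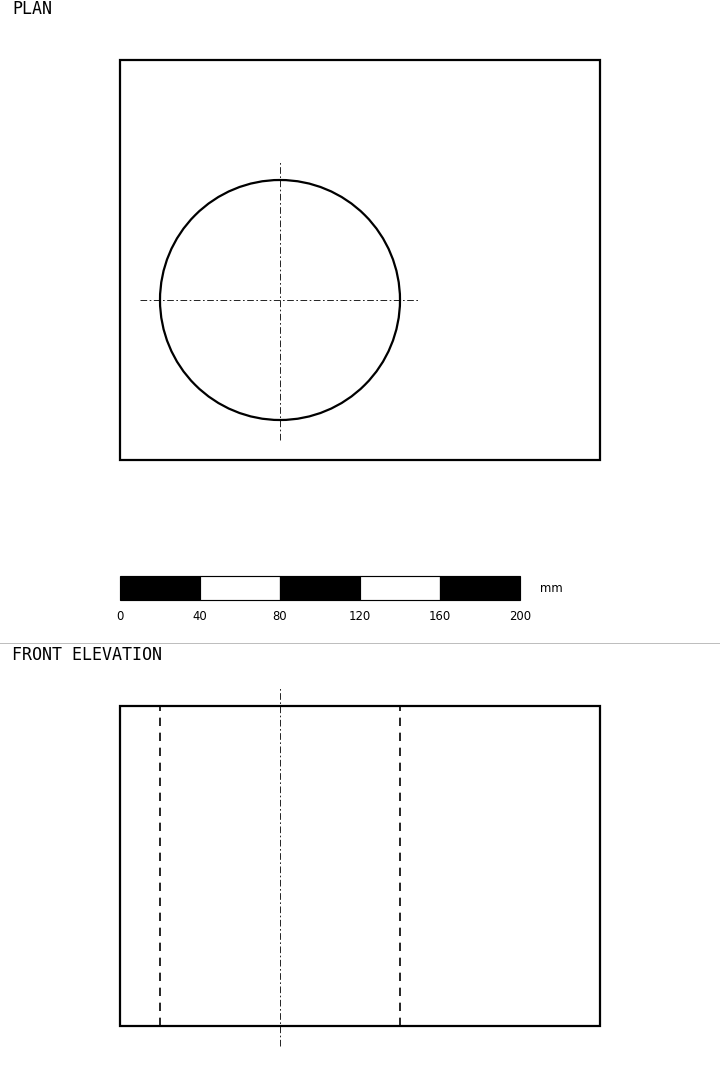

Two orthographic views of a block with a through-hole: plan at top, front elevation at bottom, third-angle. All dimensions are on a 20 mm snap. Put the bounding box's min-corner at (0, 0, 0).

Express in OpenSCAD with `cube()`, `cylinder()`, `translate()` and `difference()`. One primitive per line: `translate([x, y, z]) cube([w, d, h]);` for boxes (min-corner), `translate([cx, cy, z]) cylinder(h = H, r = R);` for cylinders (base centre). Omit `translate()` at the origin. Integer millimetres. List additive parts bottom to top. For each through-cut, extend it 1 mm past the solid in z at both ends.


difference() {
  cube([240, 200, 160]);
  translate([80, 80, -1]) cylinder(h = 162, r = 60);
}


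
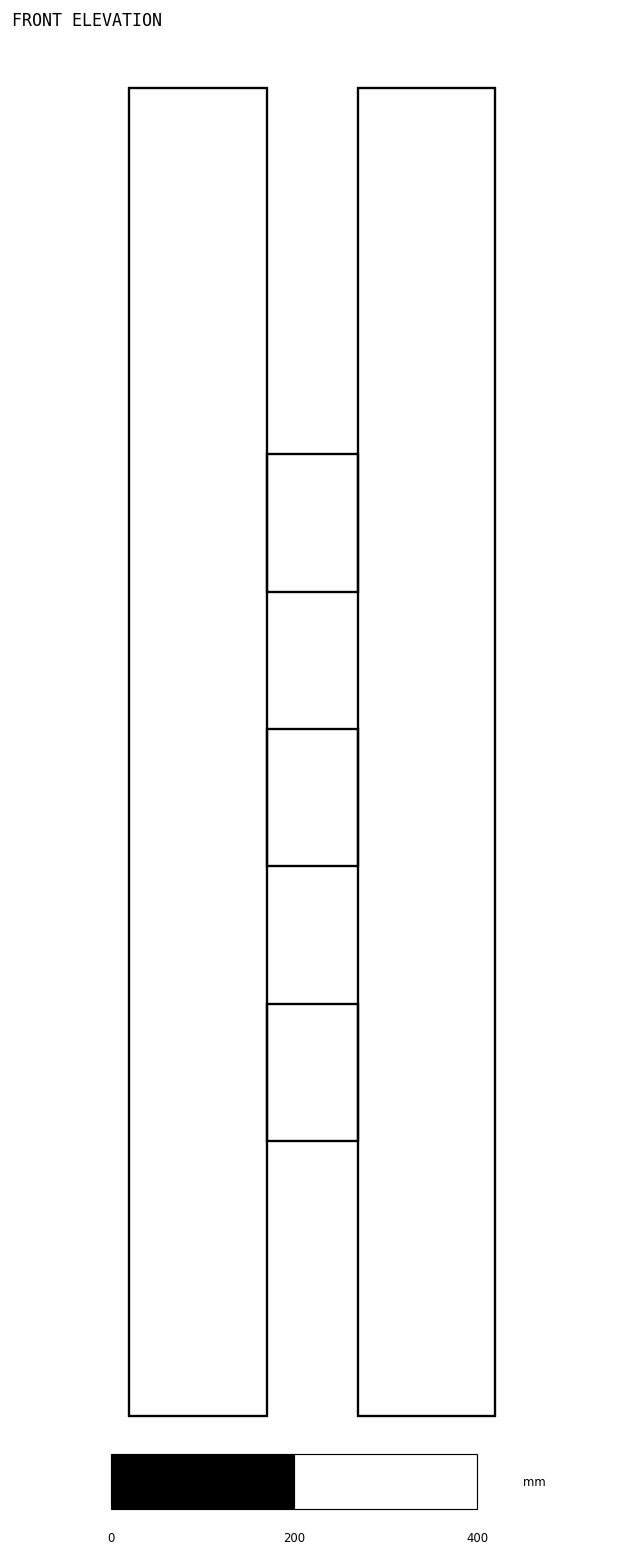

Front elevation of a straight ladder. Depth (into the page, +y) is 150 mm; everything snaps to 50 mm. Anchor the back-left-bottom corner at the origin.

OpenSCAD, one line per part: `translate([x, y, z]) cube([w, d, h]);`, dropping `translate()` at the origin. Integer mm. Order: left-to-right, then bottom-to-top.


cube([150, 150, 1450]);
translate([150, 0, 300]) cube([100, 150, 150]);
translate([150, 0, 600]) cube([100, 150, 150]);
translate([150, 0, 900]) cube([100, 150, 150]);
translate([250, 0, 0]) cube([150, 150, 1450]);
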